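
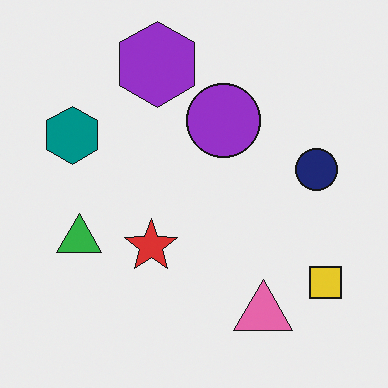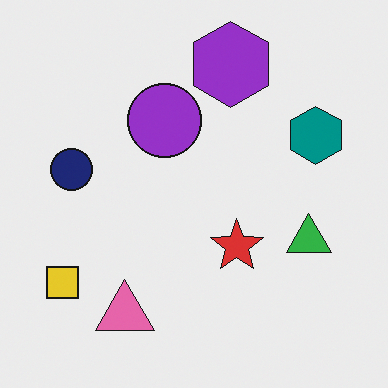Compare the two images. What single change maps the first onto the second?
The transformation is: flipped horizontally (left ↔ right).

The yellow square is in the bottom-right of the first image and the bottom-left of the second — shapes on opposite sides of the vertical midline have swapped in a mirror flip.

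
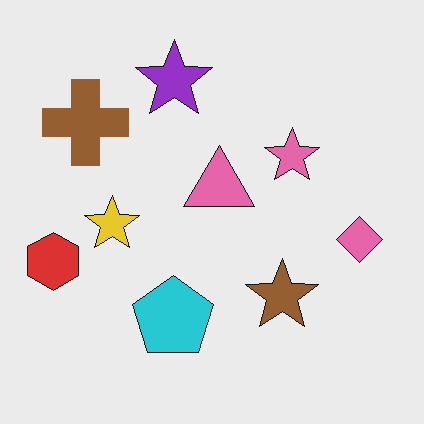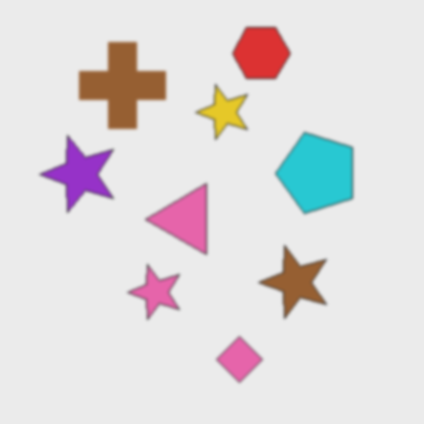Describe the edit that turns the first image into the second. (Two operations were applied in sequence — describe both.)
This is the original image slightly softened, then transposed (reflected across the top-left ↔ bottom-right diagonal).

Shape edges and outlines are uniformly softened across the whole image. Shapes have swapped their row and column positions — what was in the top-right is now in the bottom-left — a diagonal reflection.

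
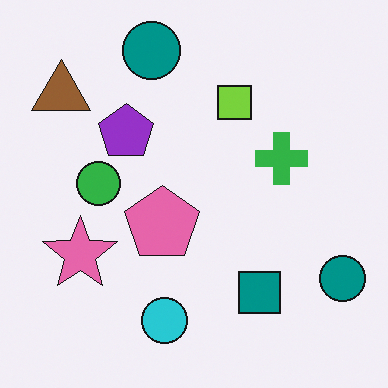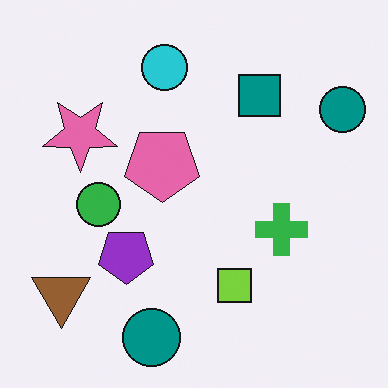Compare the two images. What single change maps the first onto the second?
The image was flipped vertically (top ↔ bottom).

The cyan circle is in the bottom of the first image and the top of the second — shapes on opposite sides of the horizontal midline have swapped in a mirror flip.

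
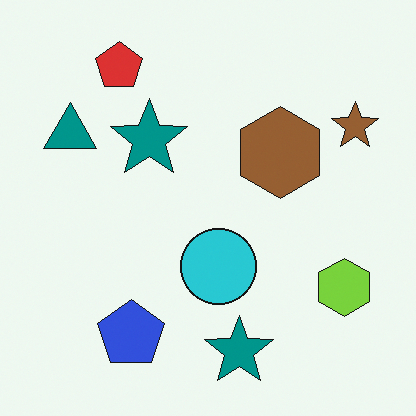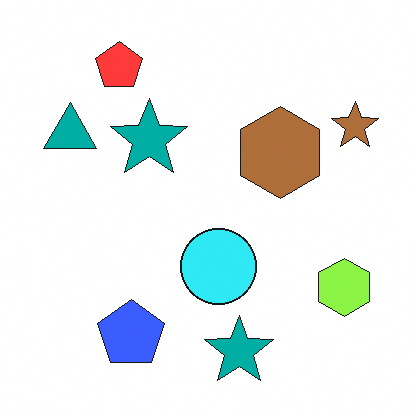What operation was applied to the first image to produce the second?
This is the original image slightly brightened.

Every pixel — background and shapes alike — is uniformly brightened.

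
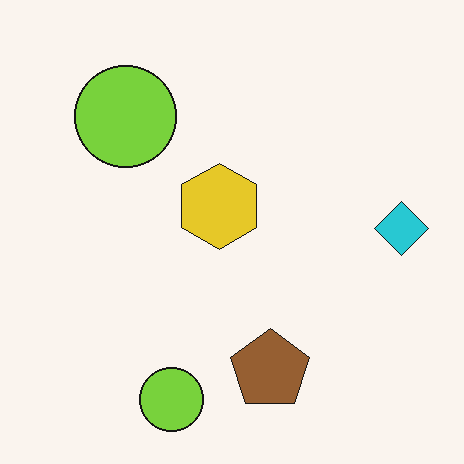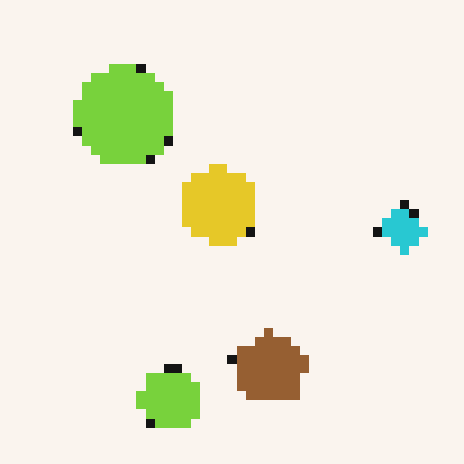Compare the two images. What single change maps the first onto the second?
Coarsely pixelated.

Shapes are reduced to large square blocks; fine edges and outlines are lost — a downscale-then-upscale (mosaic) effect.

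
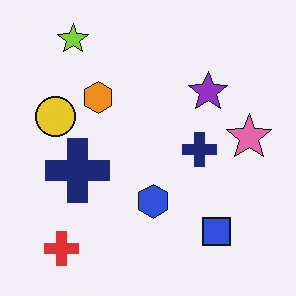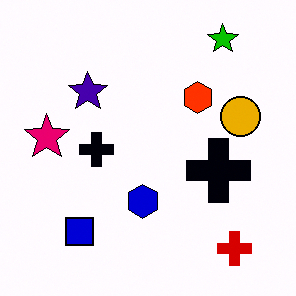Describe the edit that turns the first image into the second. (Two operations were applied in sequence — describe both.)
This is the original image flipped horizontally (left ↔ right), then given much higher contrast.

The pink star is in the right of the first image and the left of the second — shapes on opposite sides of the vertical midline have swapped in a mirror flip. Tones are pushed away from mid-grey across the whole image — a global contrast change.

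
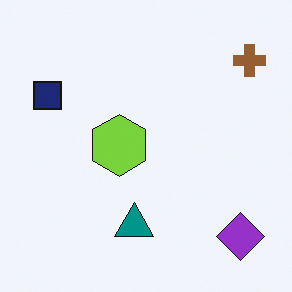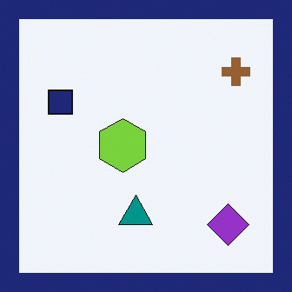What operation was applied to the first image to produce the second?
This is the original image framed with a navy border.

A solid navy frame runs around the edge of the second image, with the content slightly shrunk inside it.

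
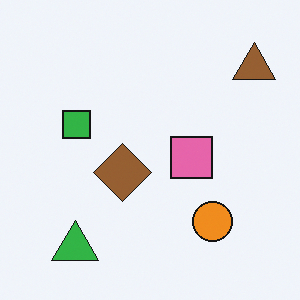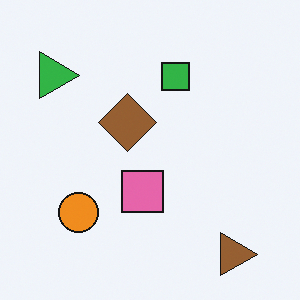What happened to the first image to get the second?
Rotated 90° clockwise.

The brown triangle sits in the top-right of the first image and the bottom-right of the second — consistent with a whole-image 90° clockwise rotation.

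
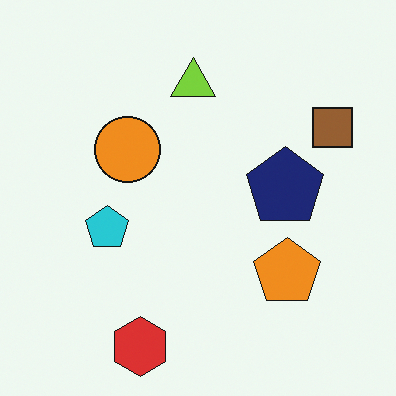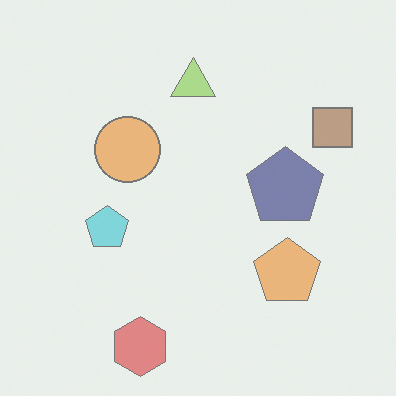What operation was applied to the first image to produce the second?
The transformation is: given much lower contrast.

Tones are pushed toward mid-grey across the whole image — a global contrast change.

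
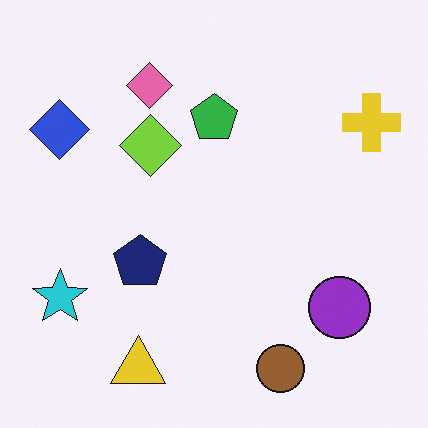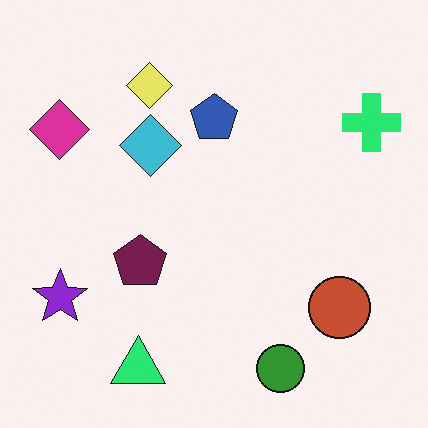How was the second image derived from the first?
The transformation is: hue-shifted noticeably.

Every shape's color has rotated by the same amount around the hue wheel — a uniform hue shift.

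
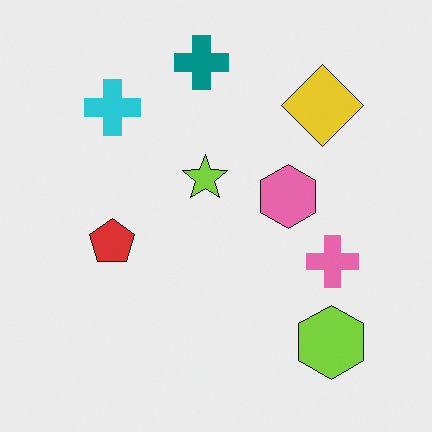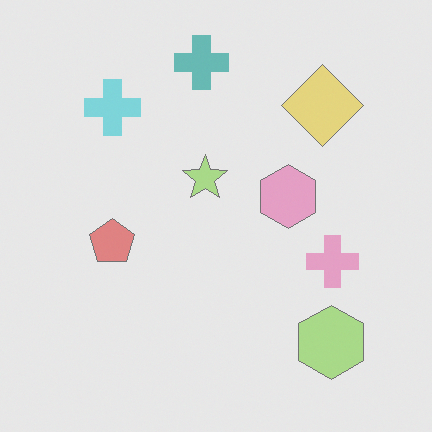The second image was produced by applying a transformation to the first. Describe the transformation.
The second image is the first given much lower contrast.

Tones are pushed toward mid-grey across the whole image — a global contrast change.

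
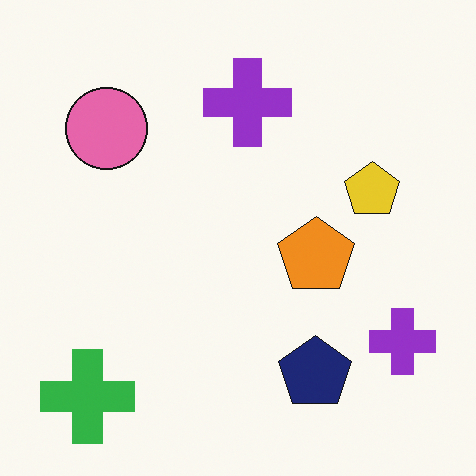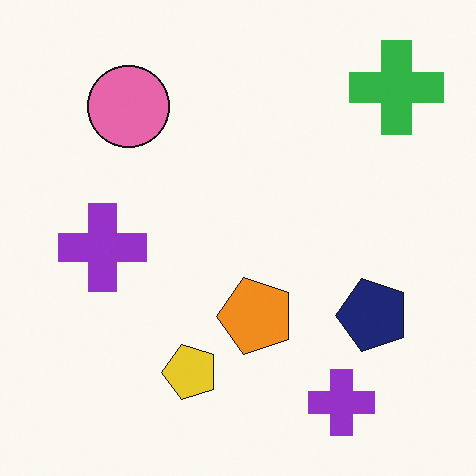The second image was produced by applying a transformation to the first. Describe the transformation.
This is the original image transposed (reflected across the top-left ↔ bottom-right diagonal).

Shapes have swapped their row and column positions — what was in the top-right is now in the bottom-left — a diagonal reflection.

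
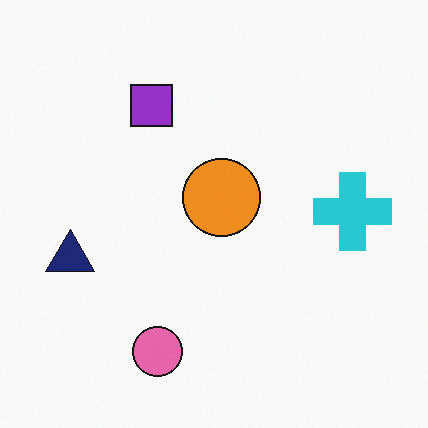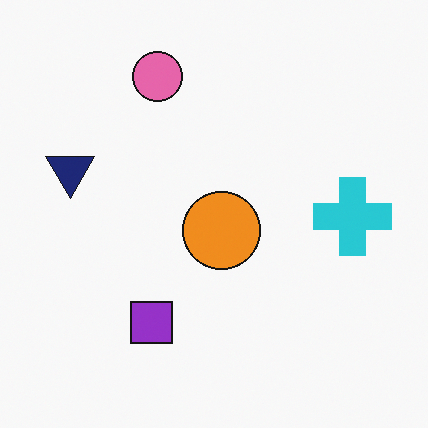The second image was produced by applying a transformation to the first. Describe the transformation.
This is the original image flipped vertically (top ↔ bottom).

The pink circle is in the bottom of the first image and the top of the second — shapes on opposite sides of the horizontal midline have swapped in a mirror flip.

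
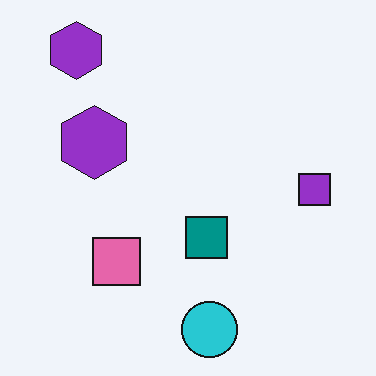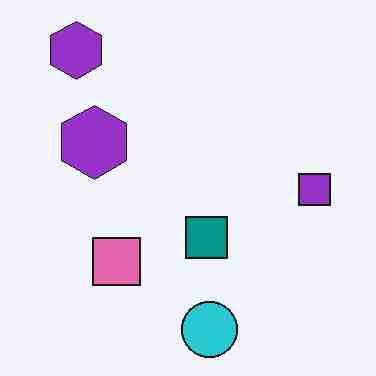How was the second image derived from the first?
The image was heavily JPEG-compressed with obvious blocking artifacts.

Blocky 8×8 compression artifacts appear around shape edges and the flat background shows ringing — characteristic JPEG degradation.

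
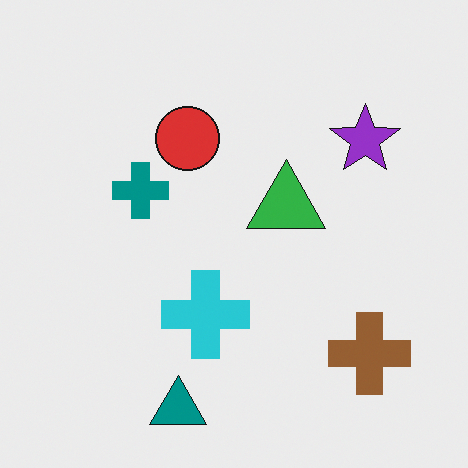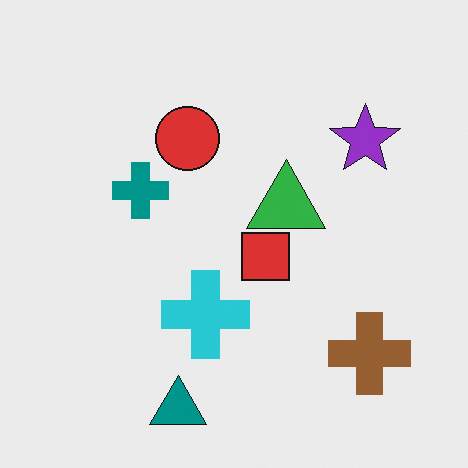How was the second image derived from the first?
The second image is the first overlaid with an additional red square.

A red square appears in the second image that is absent from the first.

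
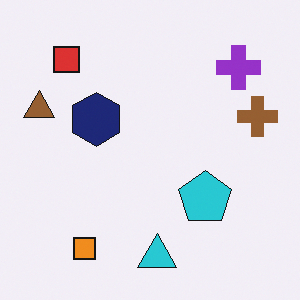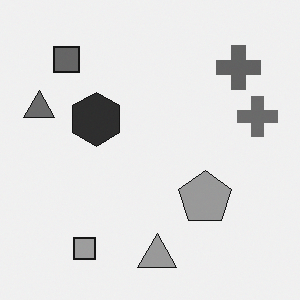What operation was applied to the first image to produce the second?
It was converted to grayscale.

All color is removed — every shape is now a shade of grey.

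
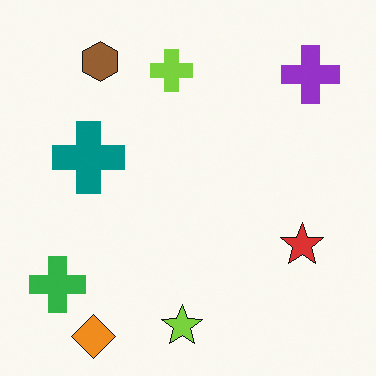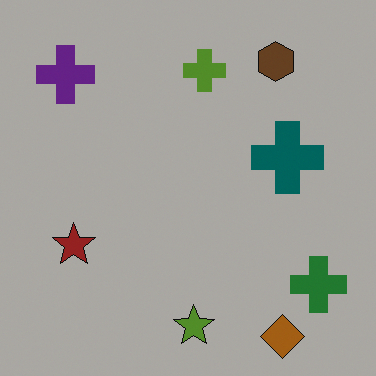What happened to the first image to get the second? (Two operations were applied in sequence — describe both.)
The image was flipped horizontally (left ↔ right), then noticeably darkened.

The green cross is in the bottom-left of the first image and the bottom-right of the second — shapes on opposite sides of the vertical midline have swapped in a mirror flip. Every pixel — background and shapes alike — is uniformly darkened.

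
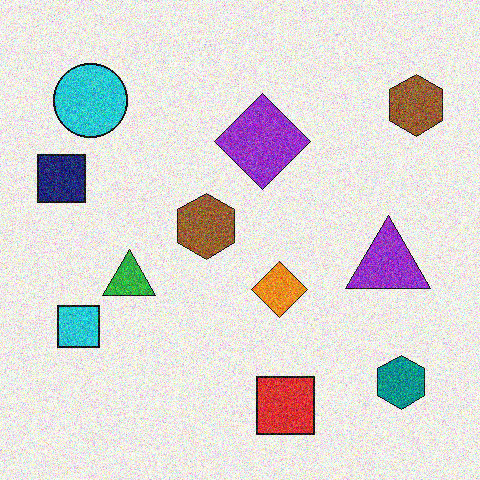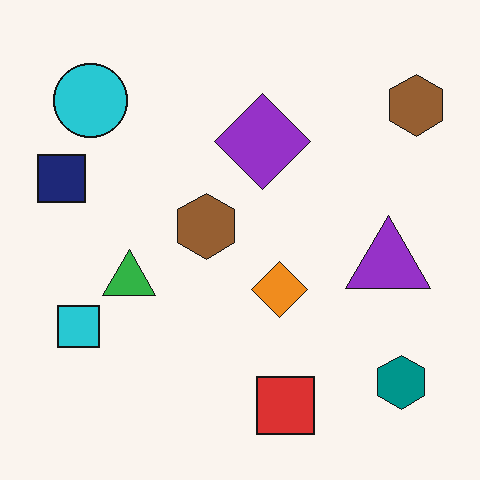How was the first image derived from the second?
It was degraded with heavy additive noise.

Random speckle covers the whole image, including the flat background.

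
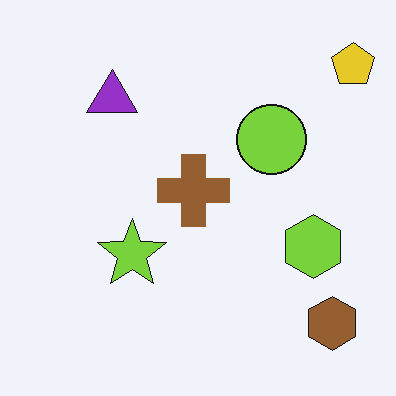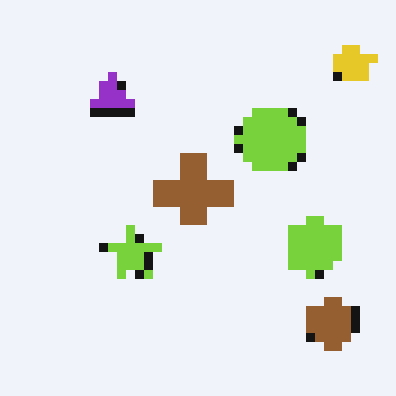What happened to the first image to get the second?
The image was heavily pixelated into large blocks.

Shapes are reduced to large square blocks; fine edges and outlines are lost — a downscale-then-upscale (mosaic) effect.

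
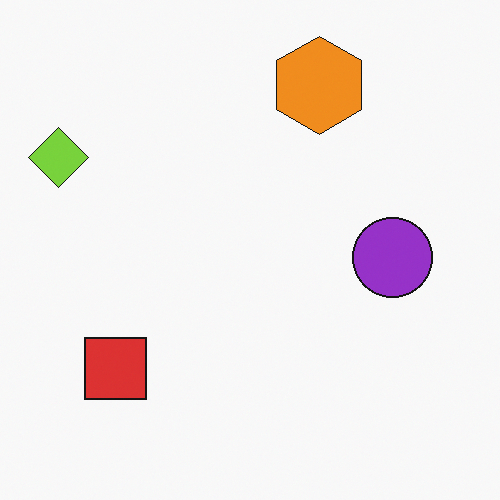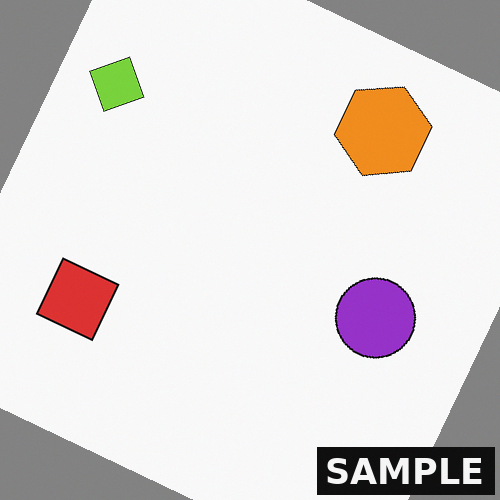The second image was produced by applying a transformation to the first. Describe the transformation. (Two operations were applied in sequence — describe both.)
Rotated clockwise by a moderate amount, then watermarked with the text "SAMPLE" in the lower-right corner.

Every shape is tilted by the same angle and the image corners show triangular fill wedges — a whole-image rotation by a non-right angle. A dark label reading "SAMPLE" appears in the lower-right corner.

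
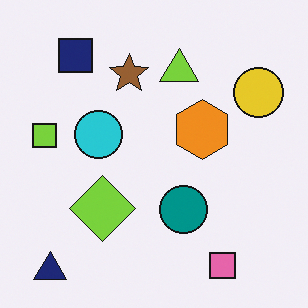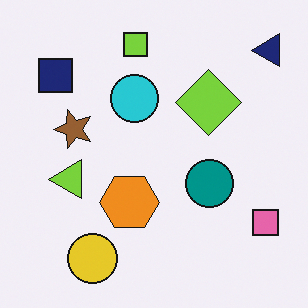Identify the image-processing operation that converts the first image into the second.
It was transposed (reflected across the top-left ↔ bottom-right diagonal).

Shapes have swapped their row and column positions — what was in the top-right is now in the bottom-left — a diagonal reflection.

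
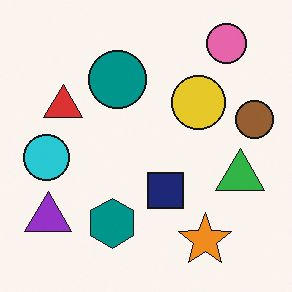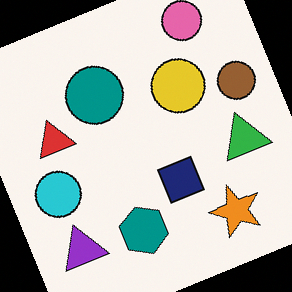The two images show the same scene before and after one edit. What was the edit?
Rotated counter-clockwise by a clearly visible amount.

Every shape is tilted by the same angle and the image corners show triangular fill wedges — a whole-image rotation by a non-right angle.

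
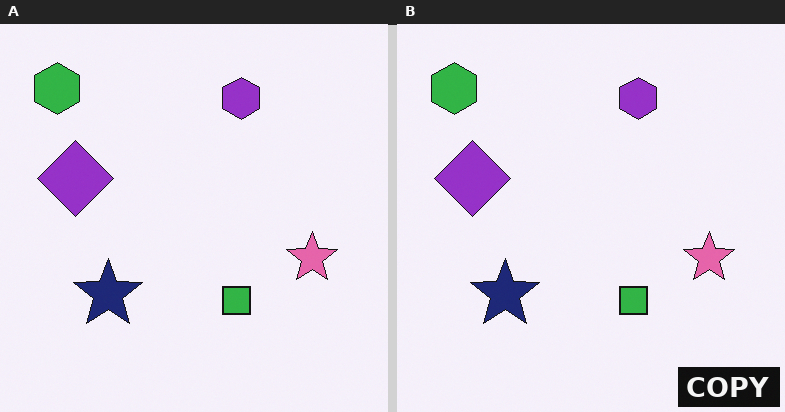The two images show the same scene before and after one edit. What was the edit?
This is the original image watermarked with the text "COPY" in the lower-right corner.

A dark label reading "COPY" appears in the lower-right corner.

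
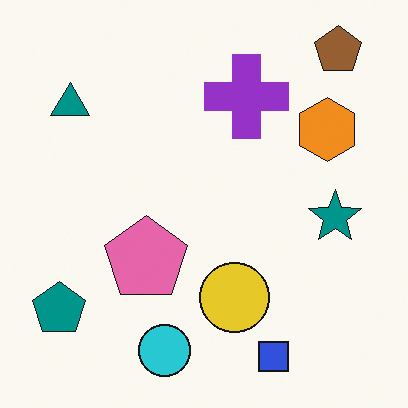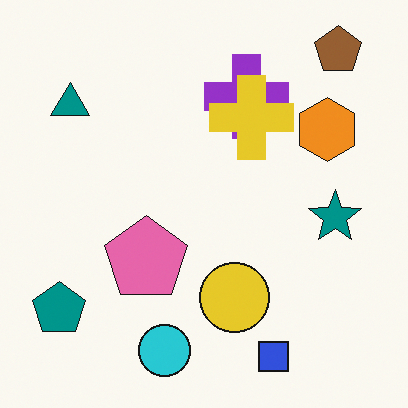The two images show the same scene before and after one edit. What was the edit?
The second image is the first overlaid with an additional yellow cross.

A yellow cross appears in the second image that is absent from the first.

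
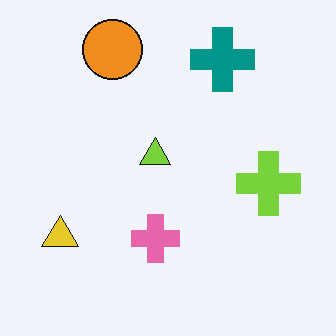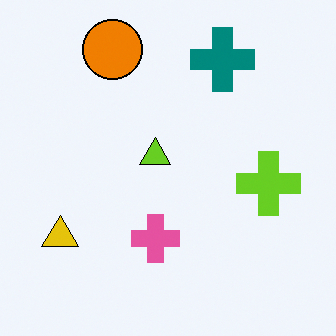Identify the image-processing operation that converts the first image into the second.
The image was given slightly increased contrast.

Tones are pushed away from mid-grey across the whole image — a global contrast change.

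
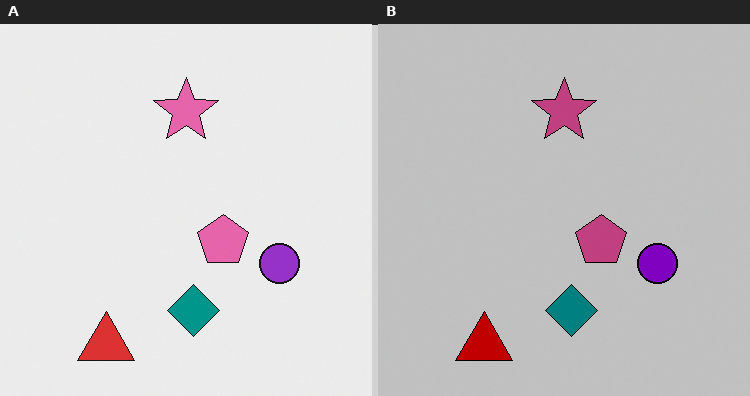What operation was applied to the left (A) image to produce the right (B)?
This is the original image heavily posterized to just a handful of flat colors.

Each flat color has snapped to a coarser quantized level — most visibly, the near-white background has dropped to a flat grey.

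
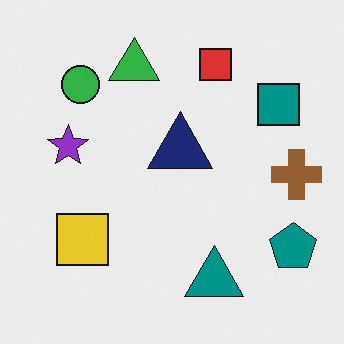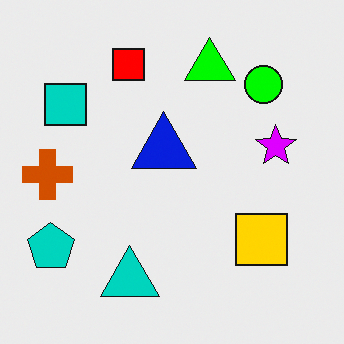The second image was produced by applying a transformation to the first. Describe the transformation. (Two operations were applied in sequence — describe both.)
Made much more vivid (saturation change), then flipped horizontally (left ↔ right).

All colors are more vivid — a global saturation change. The brown cross is in the right of the first image and the left of the second — shapes on opposite sides of the vertical midline have swapped in a mirror flip.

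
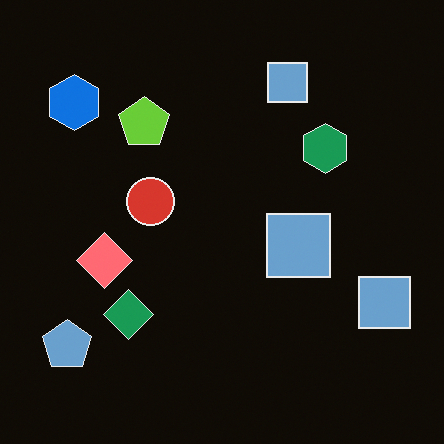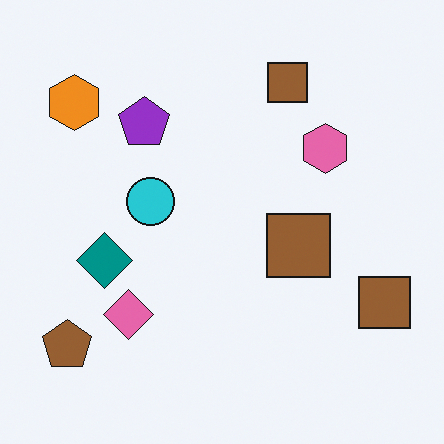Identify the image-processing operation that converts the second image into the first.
Color-inverted (negative).

The light background has become dark and every shape's color is its complement — a photographic negative.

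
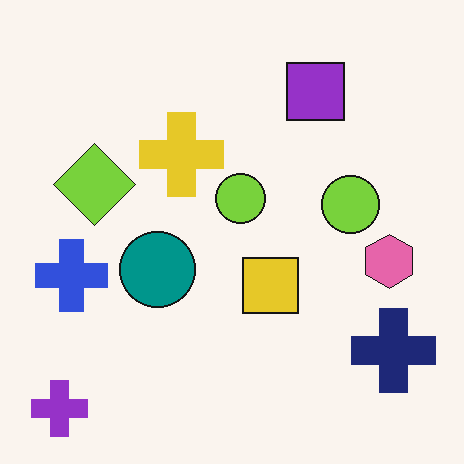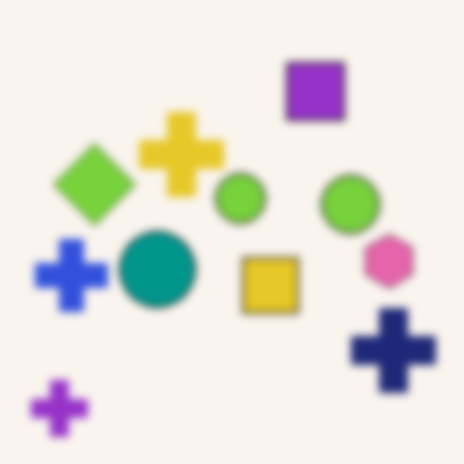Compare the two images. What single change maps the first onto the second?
The second image is the first moderately blurred.

Shape edges and outlines are uniformly softened across the whole image.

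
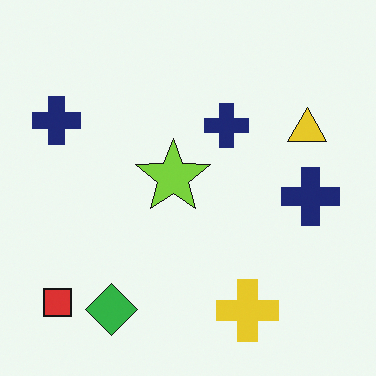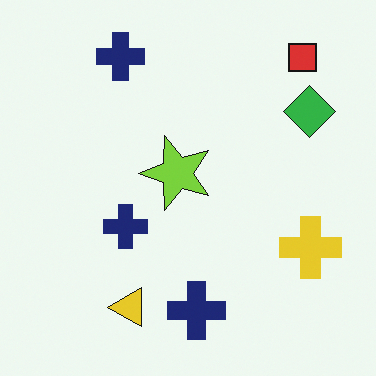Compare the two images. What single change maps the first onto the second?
The transformation is: transposed (reflected across the top-left ↔ bottom-right diagonal).

Shapes have swapped their row and column positions — what was in the top-right is now in the bottom-left — a diagonal reflection.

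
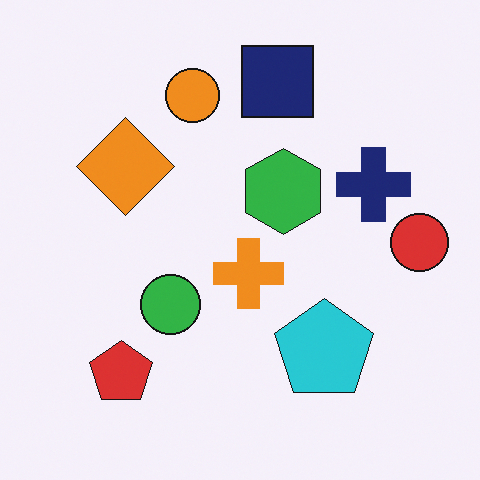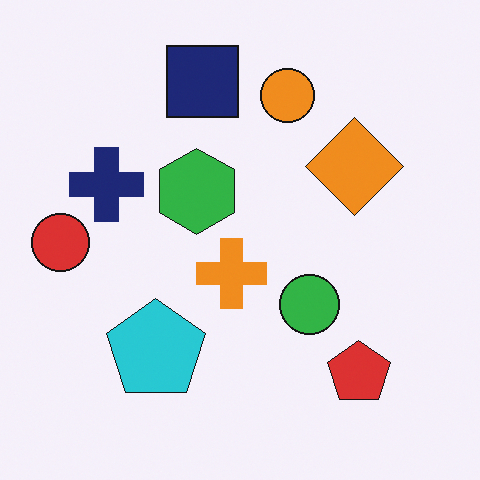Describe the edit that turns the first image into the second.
This is the original image flipped horizontally (left ↔ right).

The red circle is in the right of the first image and the left of the second — shapes on opposite sides of the vertical midline have swapped in a mirror flip.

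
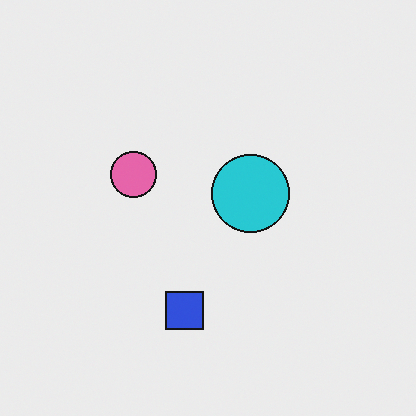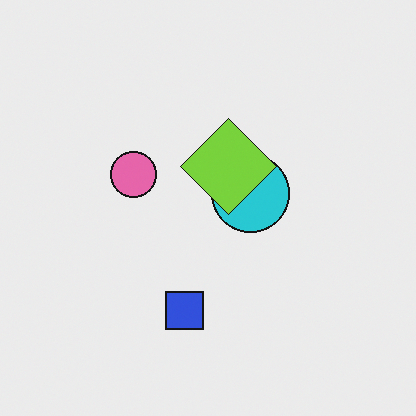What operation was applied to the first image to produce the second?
The image was overlaid with an additional lime diamond.

A lime diamond appears in the second image that is absent from the first.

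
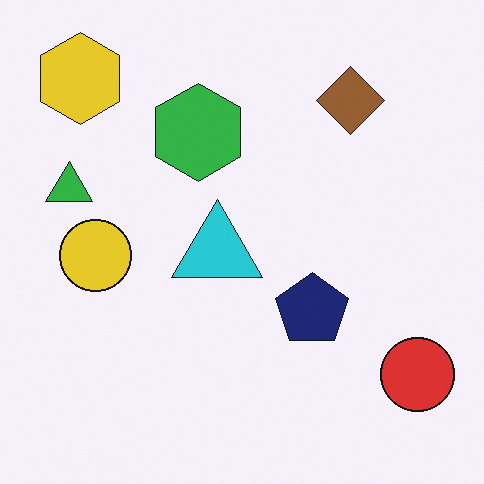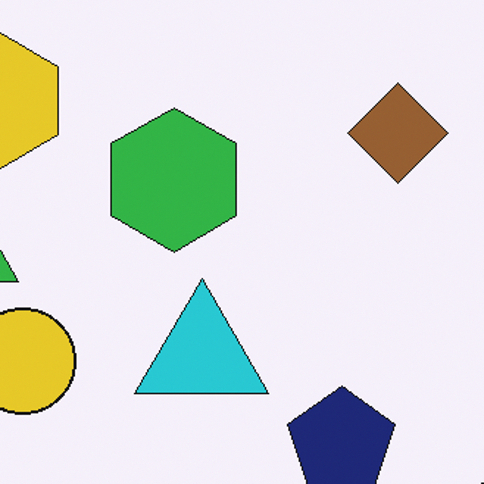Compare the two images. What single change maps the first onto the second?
Cropped to a modestly smaller region and rescaled.

The visible shapes are larger and the field of view is narrower; shapes near the original edges may be partly or wholly outside the frame — a crop-and-rescale.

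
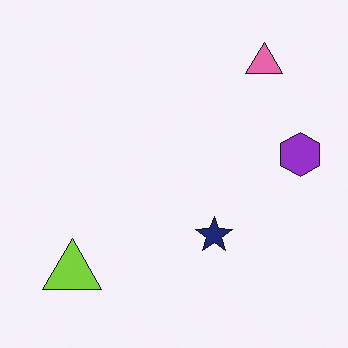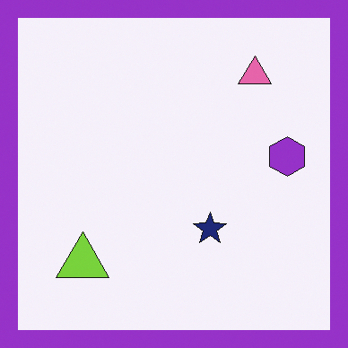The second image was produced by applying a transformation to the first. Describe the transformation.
Framed with a purple border.

A solid purple frame runs around the edge of the second image, with the content slightly shrunk inside it.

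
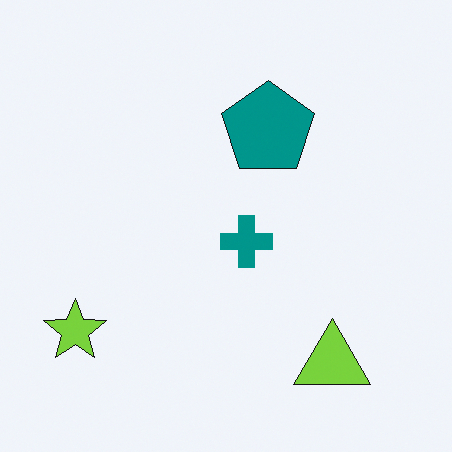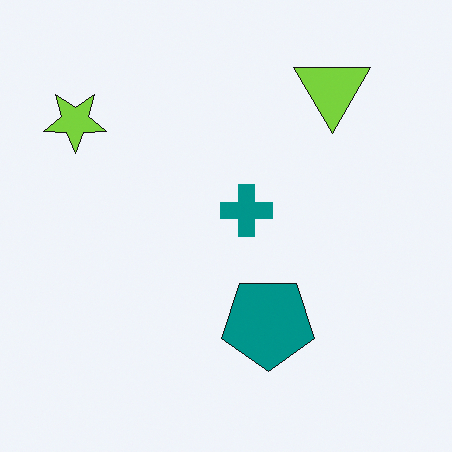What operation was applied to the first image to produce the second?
Flipped vertically (top ↔ bottom).

The lime triangle is in the bottom-right of the first image and the top-right of the second — shapes on opposite sides of the horizontal midline have swapped in a mirror flip.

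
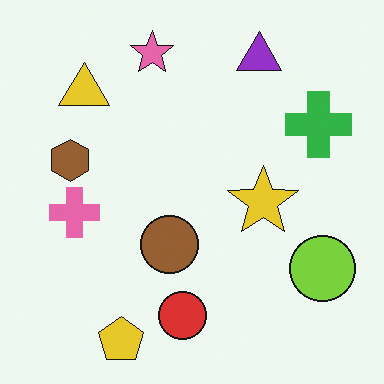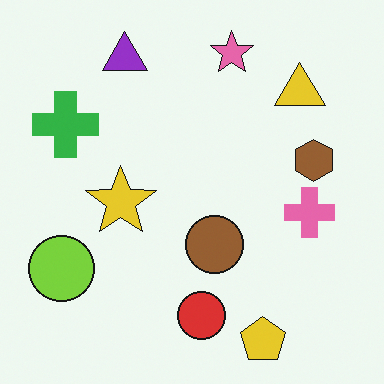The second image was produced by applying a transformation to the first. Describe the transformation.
Flipped horizontally (left ↔ right).

The lime circle is in the bottom-right of the first image and the bottom-left of the second — shapes on opposite sides of the vertical midline have swapped in a mirror flip.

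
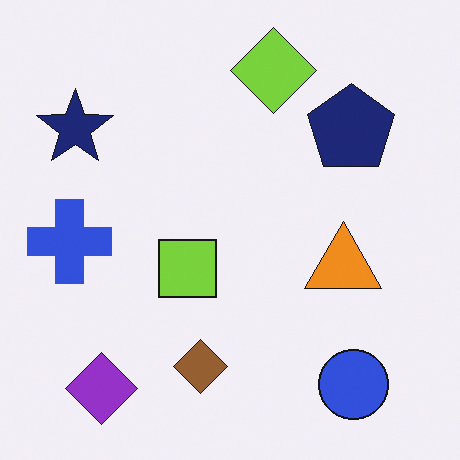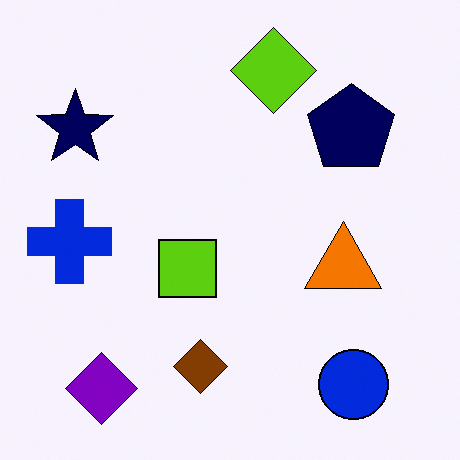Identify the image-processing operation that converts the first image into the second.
The transformation is: given slightly increased contrast.

Tones are pushed away from mid-grey across the whole image — a global contrast change.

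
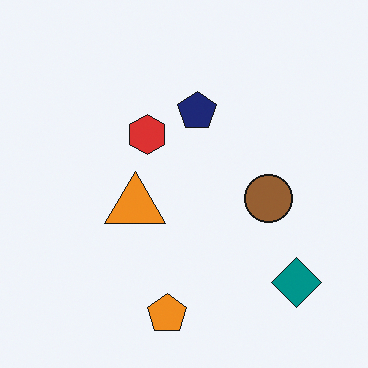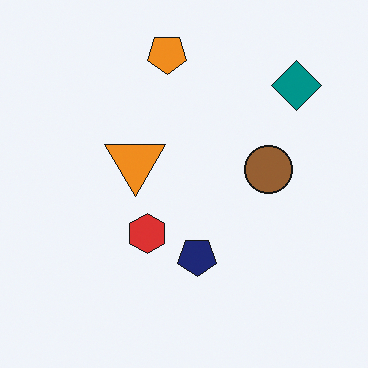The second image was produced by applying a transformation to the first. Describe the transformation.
This is the original image flipped vertically (top ↔ bottom).

The orange pentagon is in the bottom of the first image and the top of the second — shapes on opposite sides of the horizontal midline have swapped in a mirror flip.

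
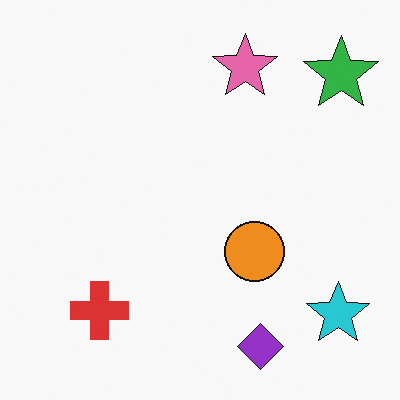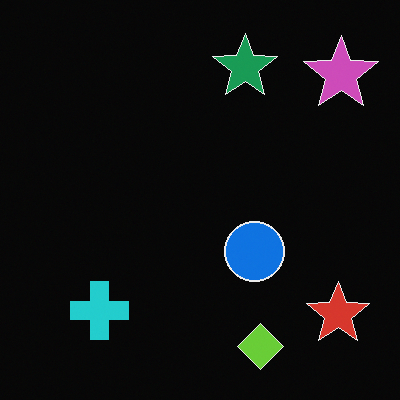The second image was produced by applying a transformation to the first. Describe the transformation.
The second image is the first color-inverted (negative).

The light background has become dark and every shape's color is its complement — a photographic negative.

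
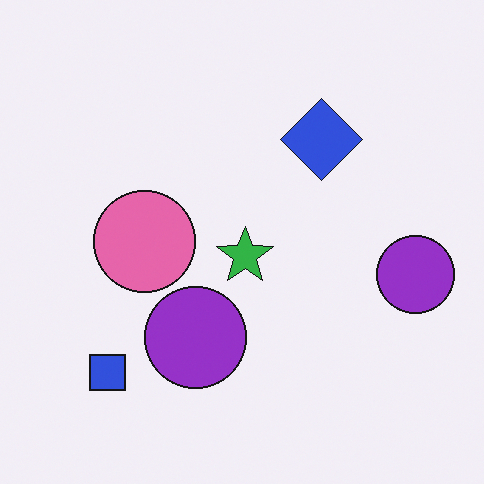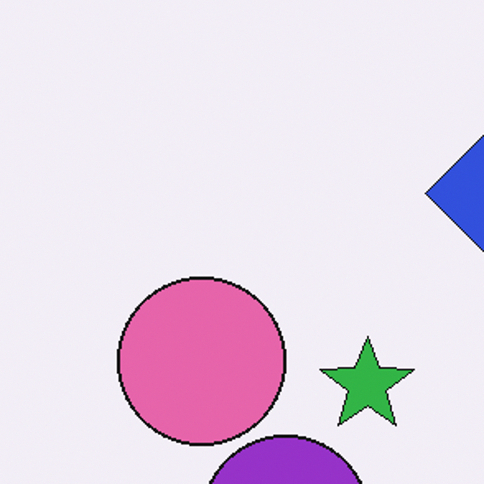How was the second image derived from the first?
It was cropped to a noticeably smaller region and rescaled.

The visible shapes are larger and the field of view is narrower; shapes near the original edges may be partly or wholly outside the frame — a crop-and-rescale.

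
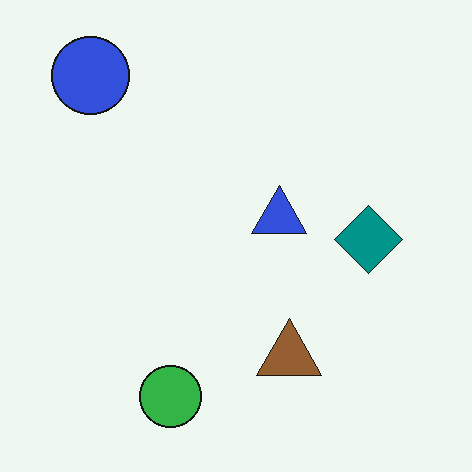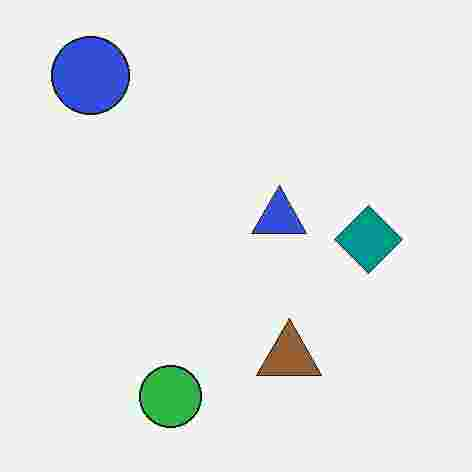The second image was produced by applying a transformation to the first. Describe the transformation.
The second image is the first heavily JPEG-compressed with obvious blocking artifacts.

Blocky 8×8 compression artifacts appear around shape edges and the flat background shows ringing — characteristic JPEG degradation.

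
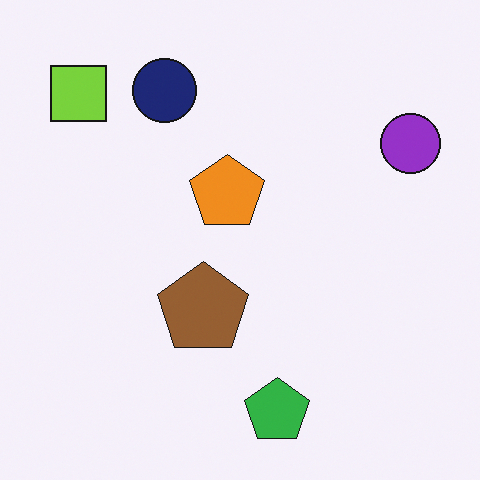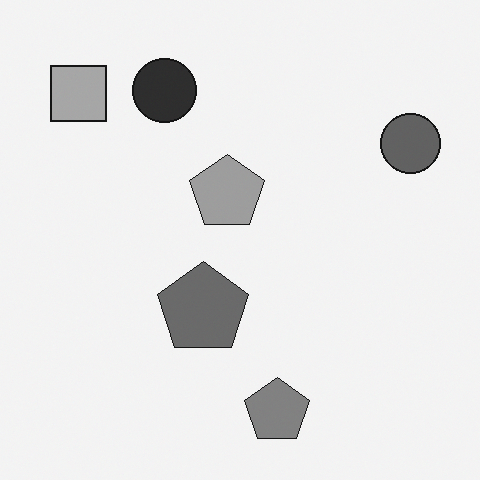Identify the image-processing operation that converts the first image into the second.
The transformation is: converted to grayscale.

All color is removed — every shape is now a shade of grey.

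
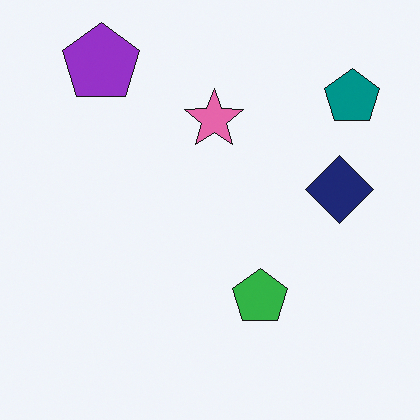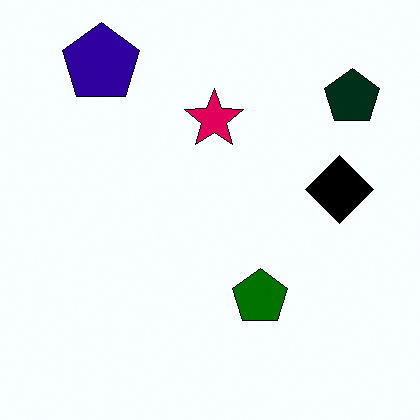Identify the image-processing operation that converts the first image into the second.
The image was given much higher contrast.

Tones are pushed away from mid-grey across the whole image — a global contrast change.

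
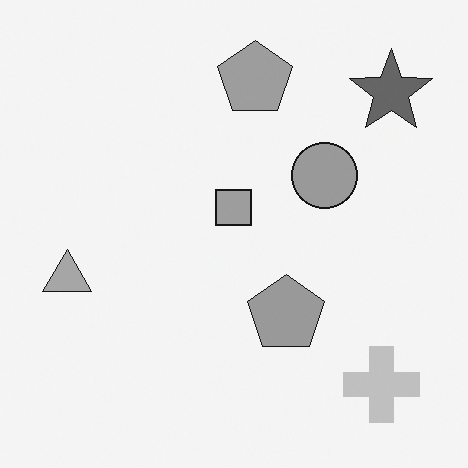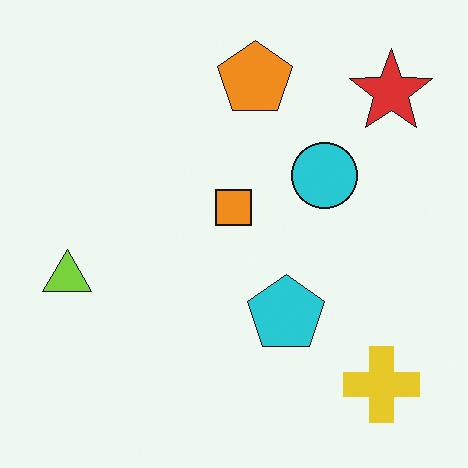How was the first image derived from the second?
This is the original image converted to grayscale.

All color is removed — every shape is now a shade of grey.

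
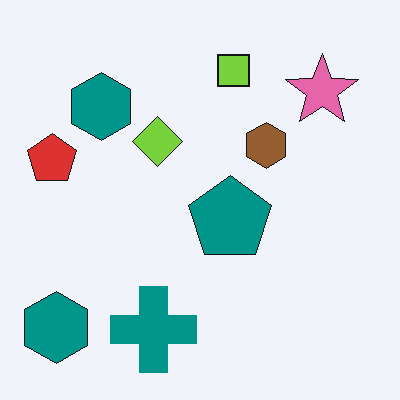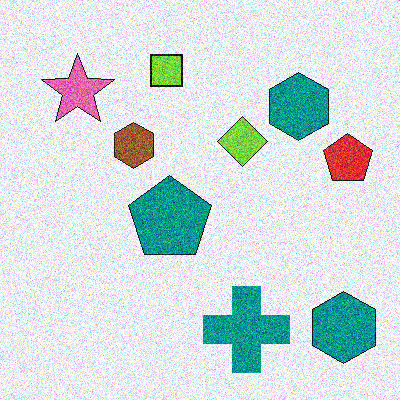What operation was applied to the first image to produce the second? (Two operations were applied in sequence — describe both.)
The transformation is: degraded with strong gaussian noise, then flipped horizontally (left ↔ right).

Random speckle covers the whole image, including the flat background. The red pentagon is in the left of the first image and the right of the second — shapes on opposite sides of the vertical midline have swapped in a mirror flip.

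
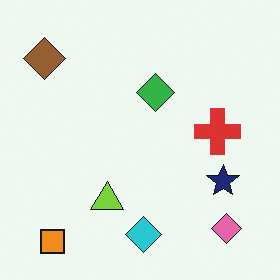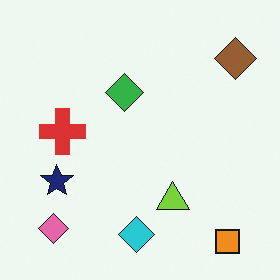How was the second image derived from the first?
The transformation is: flipped horizontally (left ↔ right).

The brown diamond is in the top-left of the first image and the top-right of the second — shapes on opposite sides of the vertical midline have swapped in a mirror flip.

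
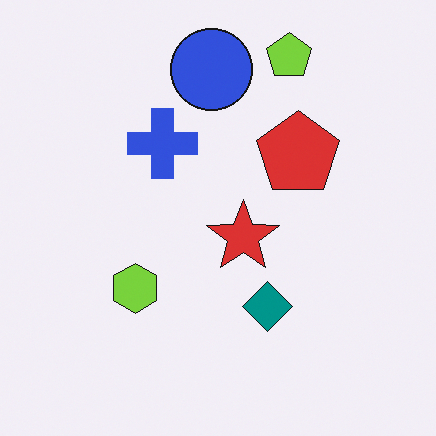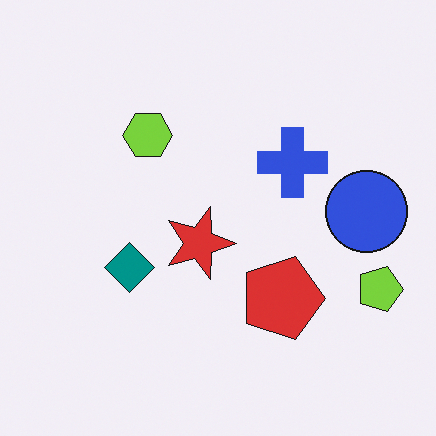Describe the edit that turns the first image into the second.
The image was rotated 90° clockwise.

The lime pentagon sits in the top of the first image and the right of the second — consistent with a whole-image 90° clockwise rotation.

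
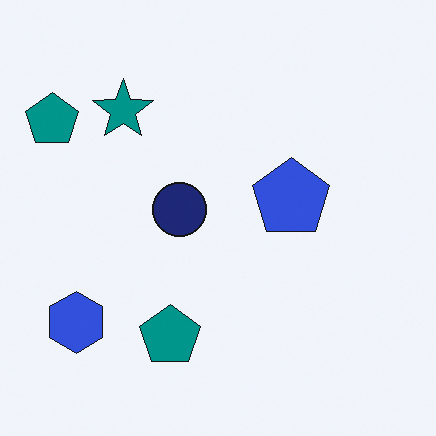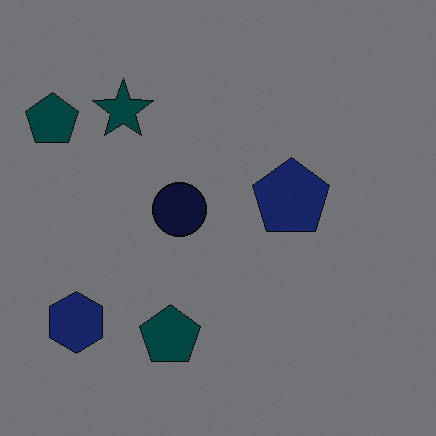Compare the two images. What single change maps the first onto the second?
It was noticeably darkened.

Every pixel — background and shapes alike — is uniformly darkened.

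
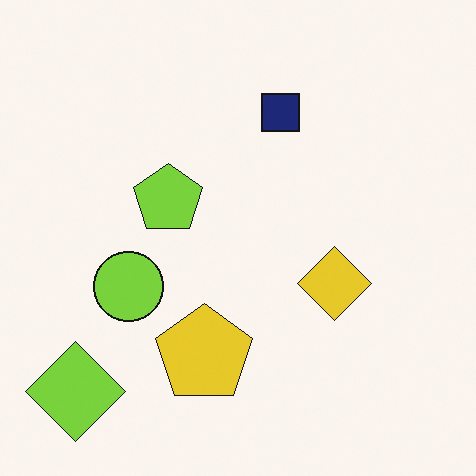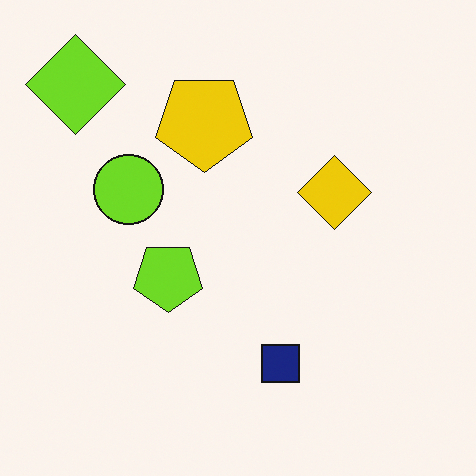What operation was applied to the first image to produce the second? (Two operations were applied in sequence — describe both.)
The transformation is: flipped vertically (top ↔ bottom), then slightly oversaturated.

The lime diamond is in the bottom-left of the first image and the top-left of the second — shapes on opposite sides of the horizontal midline have swapped in a mirror flip. All colors are more vivid — a global saturation change.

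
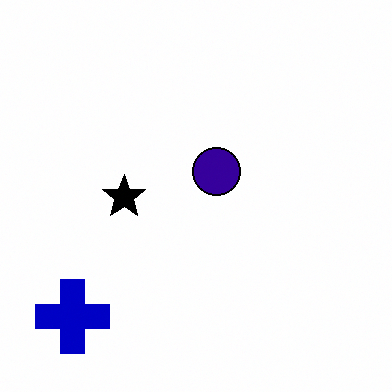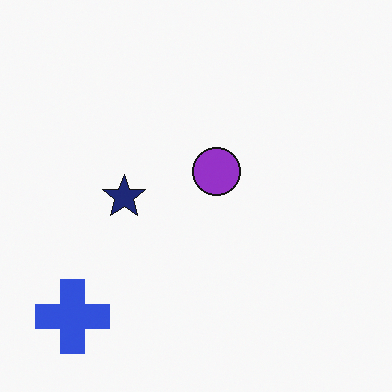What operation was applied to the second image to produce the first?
The transformation is: given much higher contrast.

Tones are pushed away from mid-grey across the whole image — a global contrast change.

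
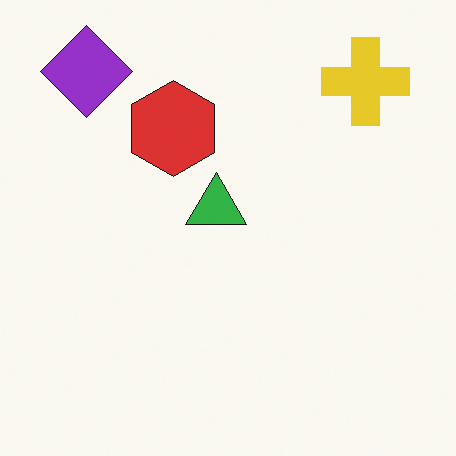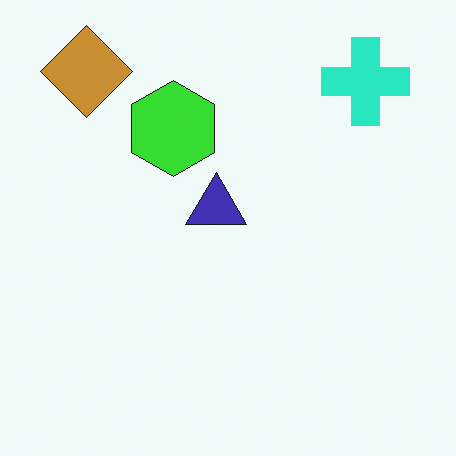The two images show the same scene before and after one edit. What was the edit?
It was hue-shifted by a moderate amount.

Every shape's color has rotated by the same amount around the hue wheel — a uniform hue shift.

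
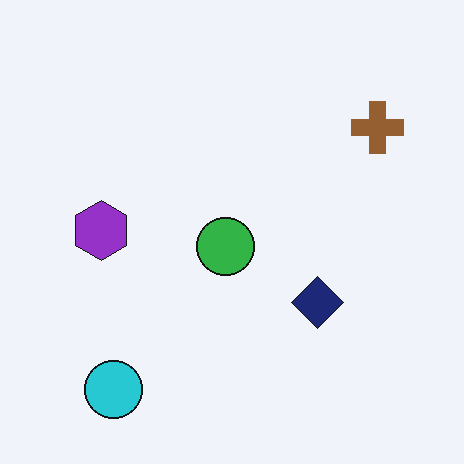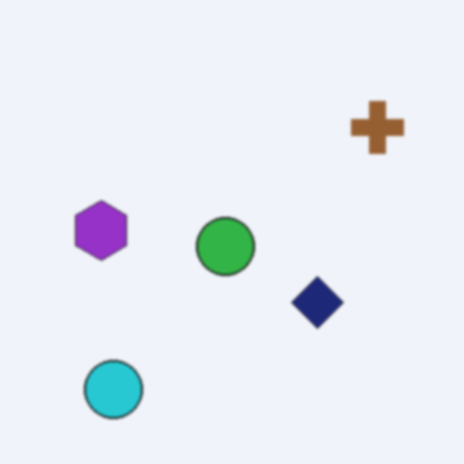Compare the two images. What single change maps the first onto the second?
Slightly softened.

Shape edges and outlines are uniformly softened across the whole image.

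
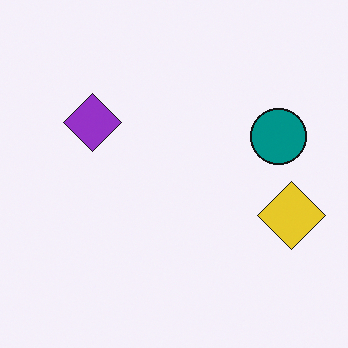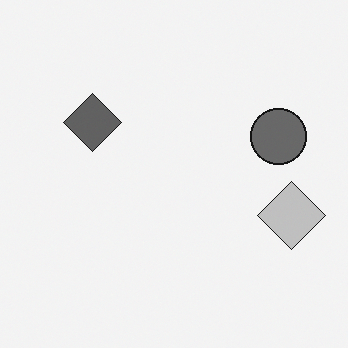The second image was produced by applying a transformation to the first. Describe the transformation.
It was converted to grayscale.

All color is removed — every shape is now a shade of grey.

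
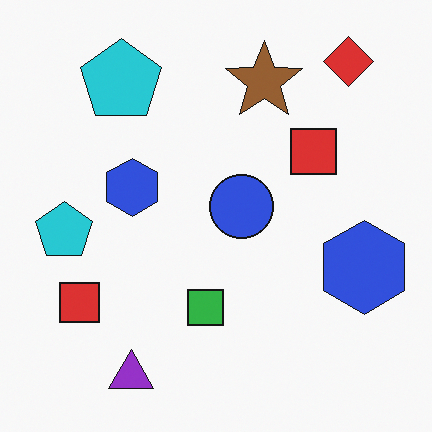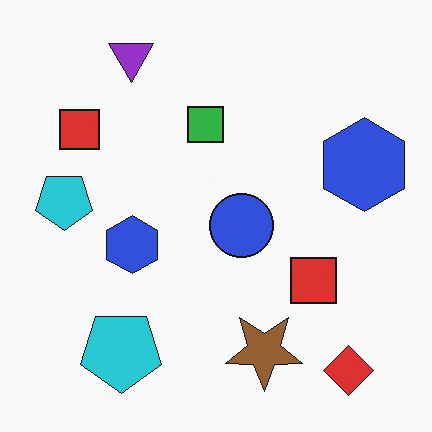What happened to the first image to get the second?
This is the original image flipped vertically (top ↔ bottom).

The purple triangle is in the bottom-left of the first image and the top-left of the second — shapes on opposite sides of the horizontal midline have swapped in a mirror flip.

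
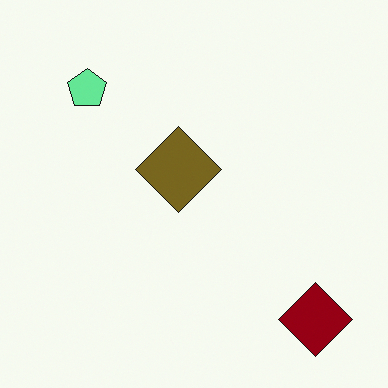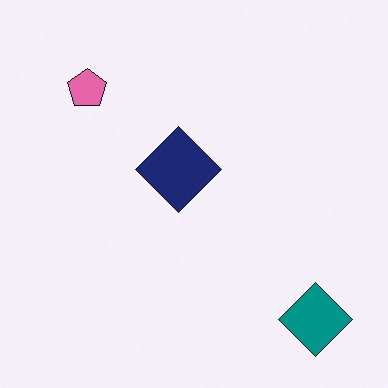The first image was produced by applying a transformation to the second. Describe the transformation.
This is the original image hue-shifted by a large amount.

Every shape's color has rotated by the same amount around the hue wheel — a uniform hue shift.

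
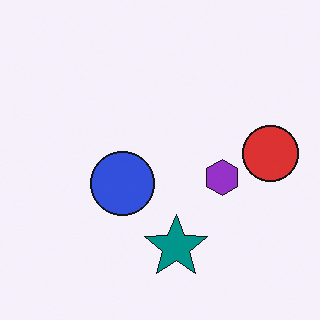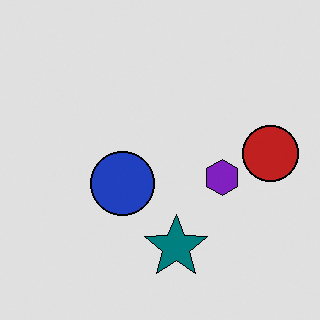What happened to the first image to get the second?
This is the original image moderately posterized.

Each flat color has snapped to a coarser quantized level — most visibly, the near-white background has dropped to a flat grey.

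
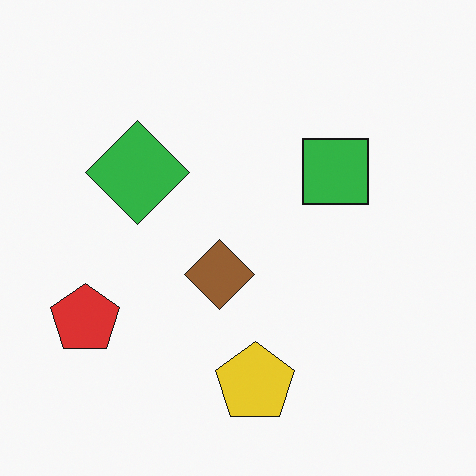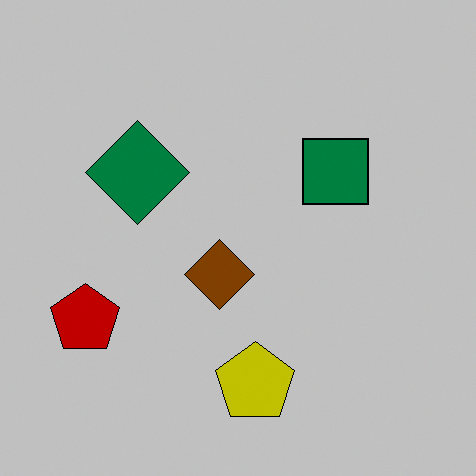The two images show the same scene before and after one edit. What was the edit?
The second image is the first aggressively posterized.

Each flat color has snapped to a coarser quantized level — most visibly, the near-white background has dropped to a flat grey.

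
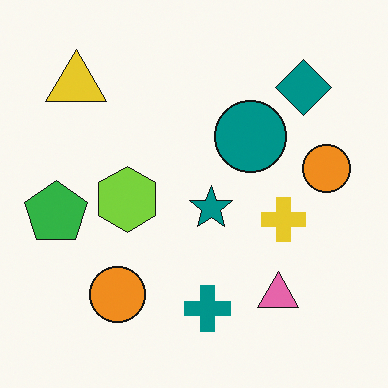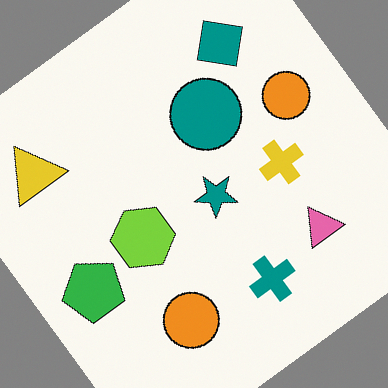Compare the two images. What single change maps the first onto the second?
This is the original image rotated counter-clockwise by a large amount — several tens of degrees.

Every shape is tilted by the same angle and the image corners show triangular fill wedges — a whole-image rotation by a non-right angle.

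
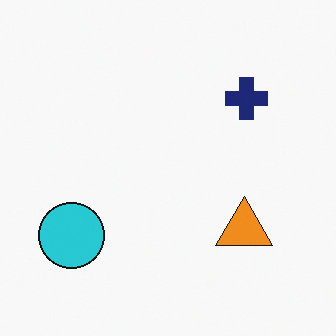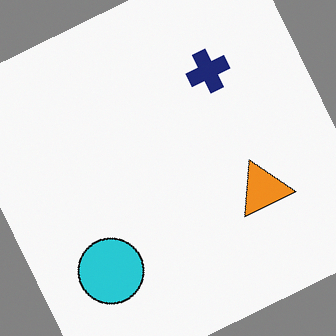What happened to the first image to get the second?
The transformation is: rotated counter-clockwise by a moderate amount.

Every shape is tilted by the same angle and the image corners show triangular fill wedges — a whole-image rotation by a non-right angle.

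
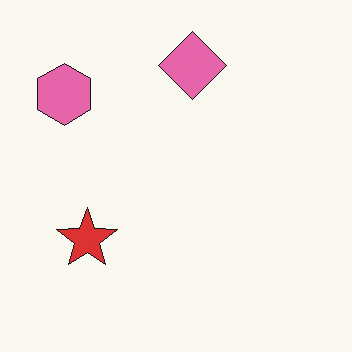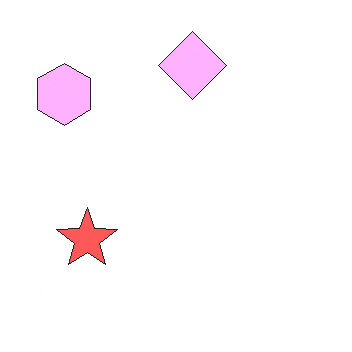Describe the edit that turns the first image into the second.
The second image is the first substantially brightened.

Every pixel — background and shapes alike — is uniformly brightened.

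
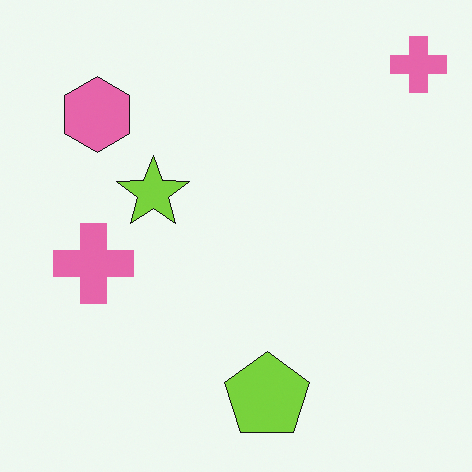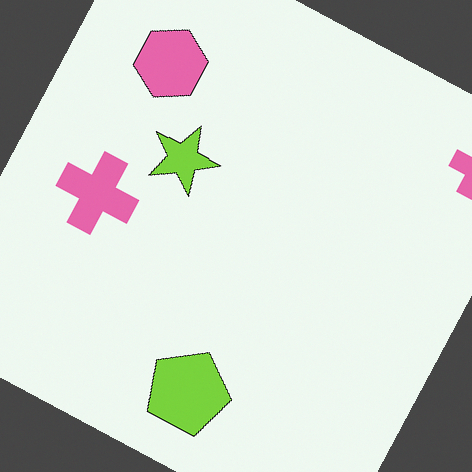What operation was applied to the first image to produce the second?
The second image is the first rotated clockwise by a clearly visible amount.

Every shape is tilted by the same angle and the image corners show triangular fill wedges — a whole-image rotation by a non-right angle.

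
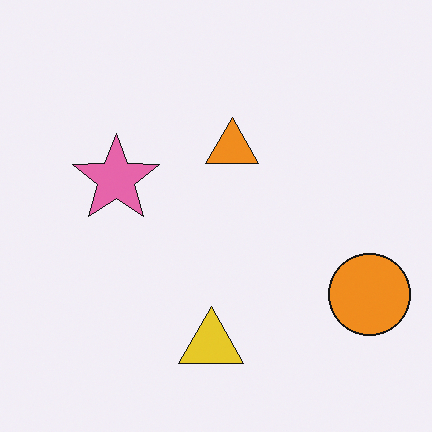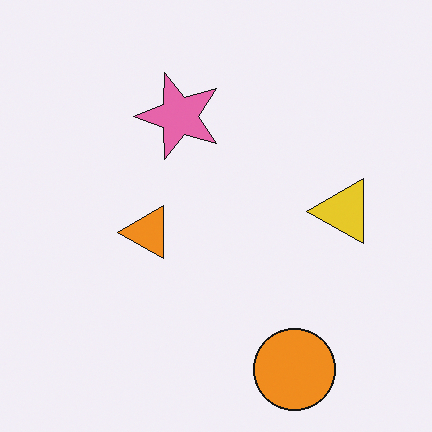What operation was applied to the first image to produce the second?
The image was transposed (reflected across the top-left ↔ bottom-right diagonal).

Shapes have swapped their row and column positions — what was in the top-right is now in the bottom-left — a diagonal reflection.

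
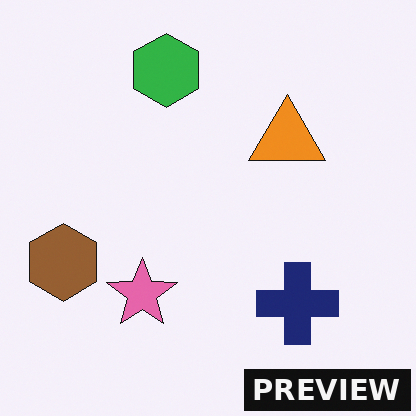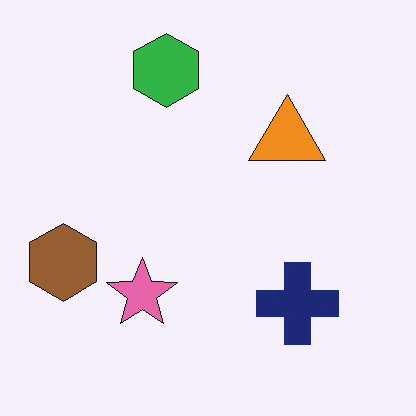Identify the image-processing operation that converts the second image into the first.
This is the original image watermarked with the text "PREVIEW" in the lower-right corner.

A dark label reading "PREVIEW" appears in the lower-right corner.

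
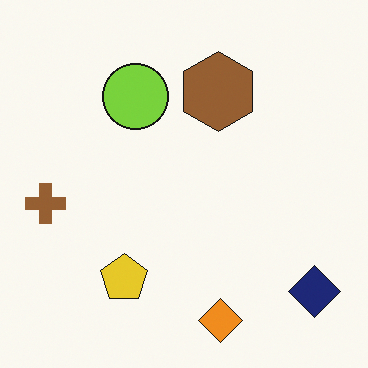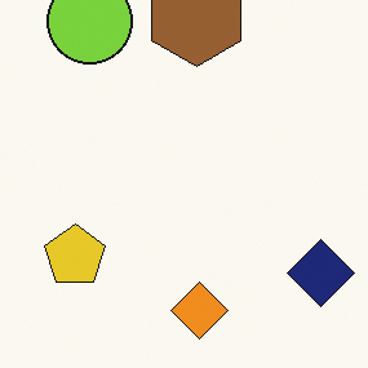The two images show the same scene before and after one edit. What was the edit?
This is the original image cropped to a modestly smaller region and rescaled.

The visible shapes are larger and the field of view is narrower; shapes near the original edges may be partly or wholly outside the frame — a crop-and-rescale.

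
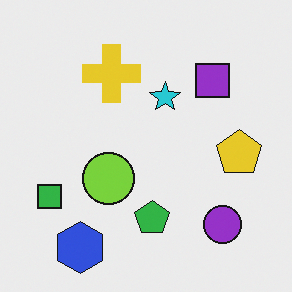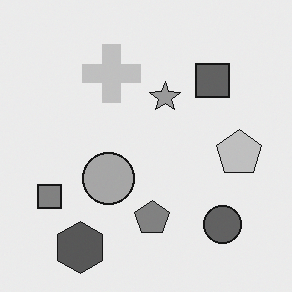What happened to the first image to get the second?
The second image is the first converted to grayscale.

All color is removed — every shape is now a shade of grey.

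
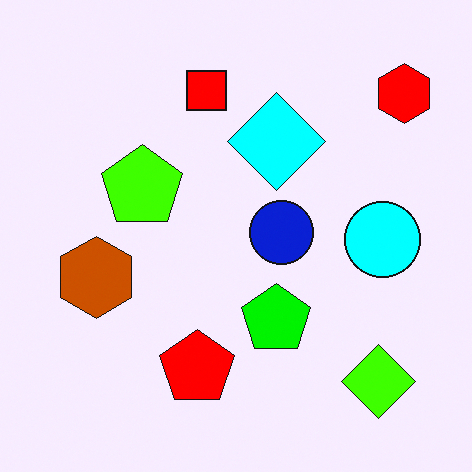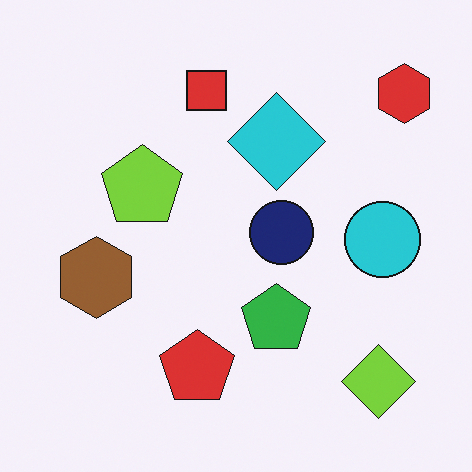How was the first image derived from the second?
The image was heavily oversaturated.

All colors are more vivid — a global saturation change.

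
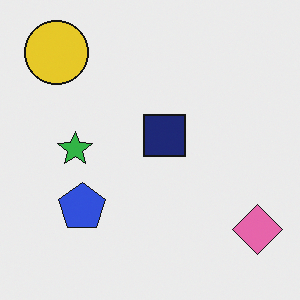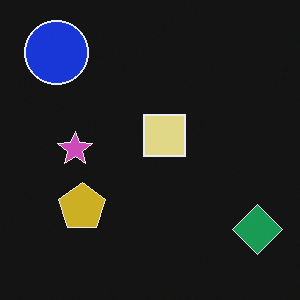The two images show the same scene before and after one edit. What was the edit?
It was color-inverted (negative).

The light background has become dark and every shape's color is its complement — a photographic negative.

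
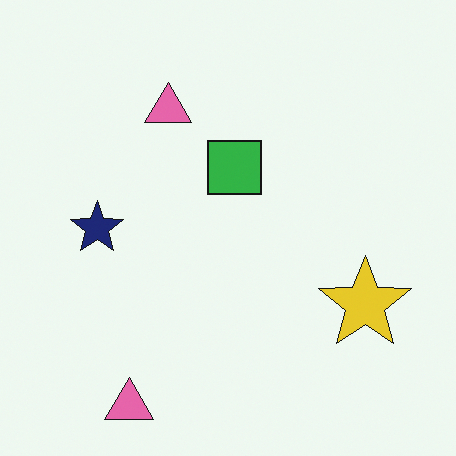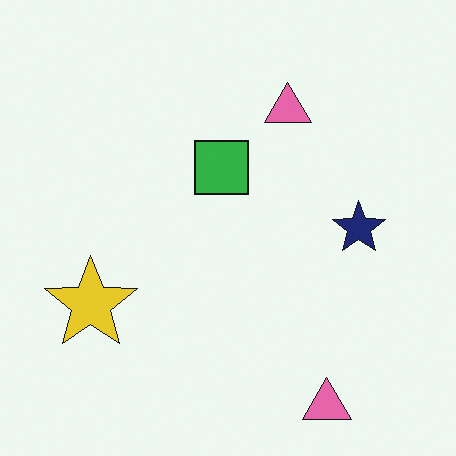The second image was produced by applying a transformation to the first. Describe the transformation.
The image was flipped horizontally (left ↔ right).

The yellow star is in the right of the first image and the left of the second — shapes on opposite sides of the vertical midline have swapped in a mirror flip.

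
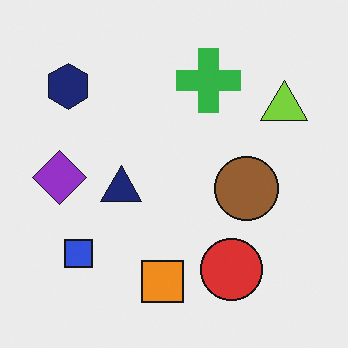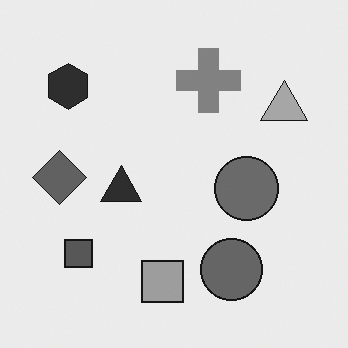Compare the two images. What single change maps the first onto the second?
It was converted to grayscale.

All color is removed — every shape is now a shade of grey.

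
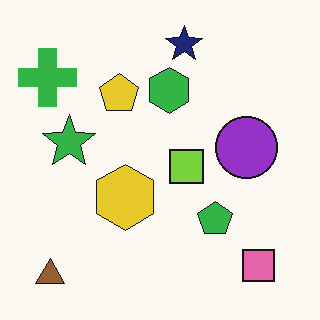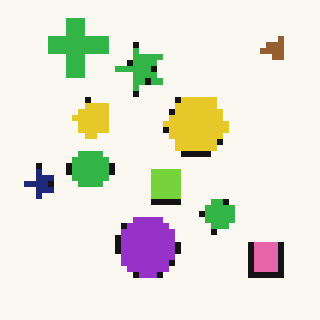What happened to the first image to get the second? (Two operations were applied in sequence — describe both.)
This is the original image transposed (reflected across the top-left ↔ bottom-right diagonal), then moderately pixelated.

Shapes have swapped their row and column positions — what was in the top-right is now in the bottom-left — a diagonal reflection. Shapes are reduced to large square blocks; fine edges and outlines are lost — a downscale-then-upscale (mosaic) effect.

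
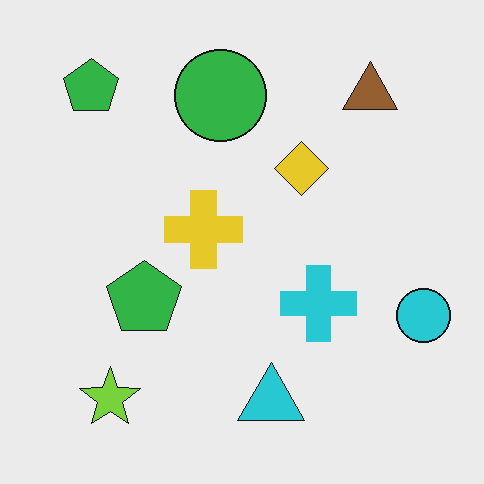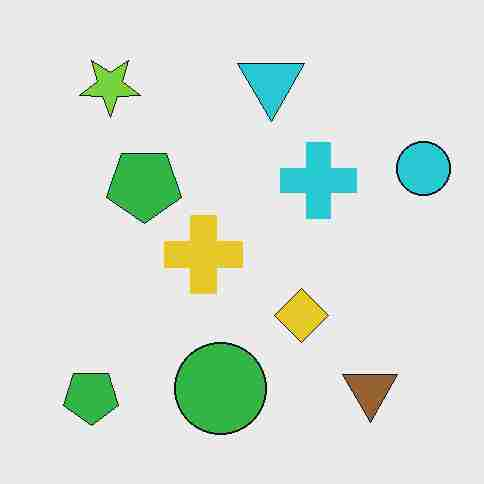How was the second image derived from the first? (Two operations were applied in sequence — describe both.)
The image was flipped vertically (top ↔ bottom), then heavily JPEG-compressed with obvious blocking artifacts.

The cyan triangle is in the bottom of the first image and the top of the second — shapes on opposite sides of the horizontal midline have swapped in a mirror flip. Blocky 8×8 compression artifacts appear around shape edges and the flat background shows ringing — characteristic JPEG degradation.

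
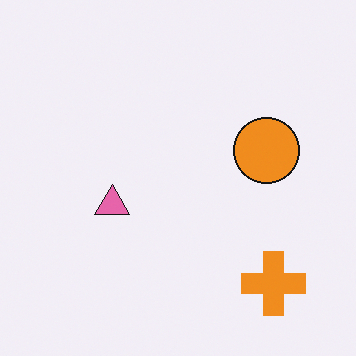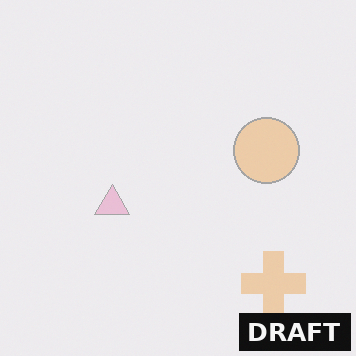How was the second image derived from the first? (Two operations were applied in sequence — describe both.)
It was washed out (contrast reduced), then watermarked with the text "DRAFT" in the lower-right corner.

Tones are pushed toward mid-grey across the whole image — a global contrast change. A dark label reading "DRAFT" appears in the lower-right corner.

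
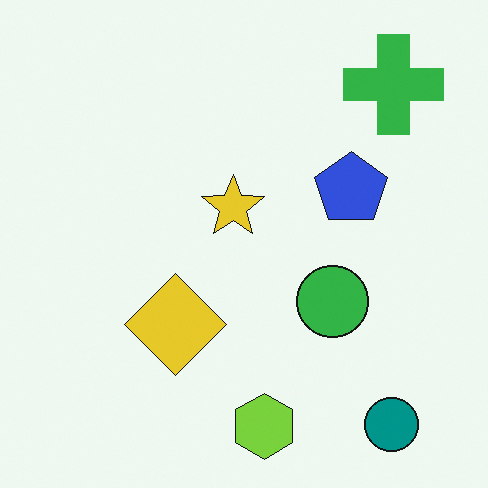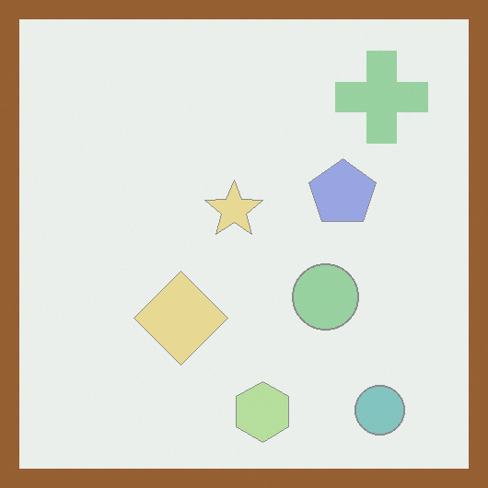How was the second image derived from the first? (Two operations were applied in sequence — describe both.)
The transformation is: washed out (contrast reduced), then framed with a brown border.

Tones are pushed toward mid-grey across the whole image — a global contrast change. A solid brown frame runs around the edge of the second image, with the content slightly shrunk inside it.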